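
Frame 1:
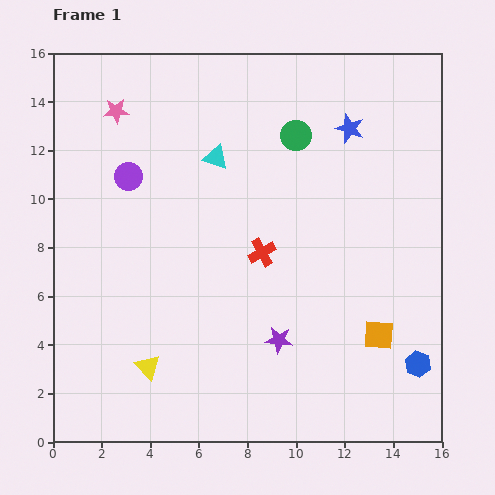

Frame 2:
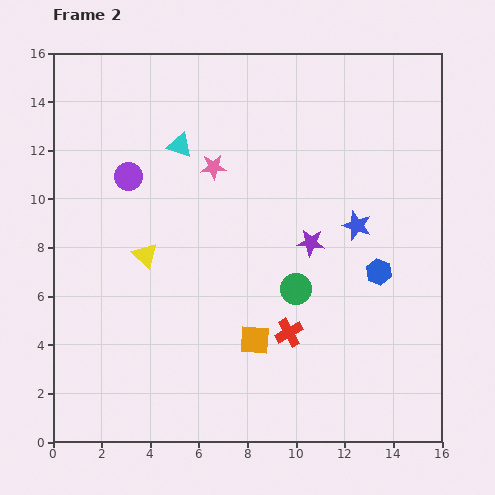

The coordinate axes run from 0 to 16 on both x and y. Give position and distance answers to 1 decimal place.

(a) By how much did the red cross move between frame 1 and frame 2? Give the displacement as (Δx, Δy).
(1.1, -3.3)

The red cross was at (8.6, 7.8) in frame 1 and (9.7, 4.5) in frame 2.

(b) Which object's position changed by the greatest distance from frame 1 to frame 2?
the green circle

(moved 6.3; next 5.1)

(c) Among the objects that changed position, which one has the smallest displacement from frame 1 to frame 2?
the cyan triangle

(moved 1.6)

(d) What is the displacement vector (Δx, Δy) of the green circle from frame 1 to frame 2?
(0.0, -6.3)

The green circle was at (10.0, 12.6) in frame 1 and (10.0, 6.3) in frame 2.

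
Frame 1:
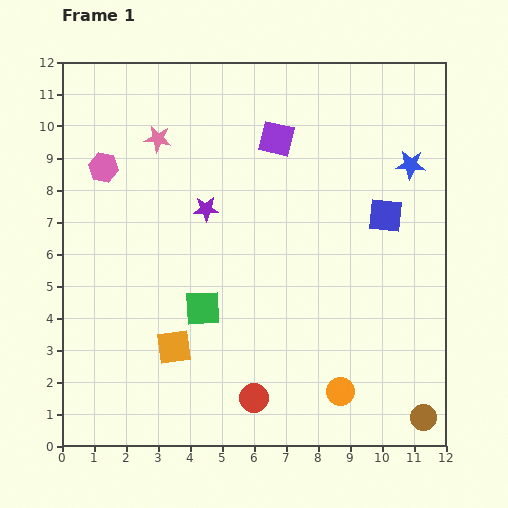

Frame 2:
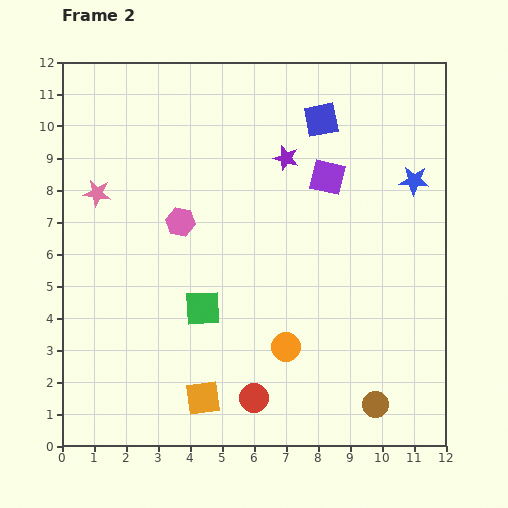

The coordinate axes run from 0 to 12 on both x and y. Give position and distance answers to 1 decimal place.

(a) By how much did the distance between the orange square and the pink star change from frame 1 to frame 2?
+0.7

Distance in frame 1: 6.5. Distance in frame 2: 7.2.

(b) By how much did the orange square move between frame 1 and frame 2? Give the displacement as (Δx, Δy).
(0.9, -1.6)

The orange square was at (3.5, 3.1) in frame 1 and (4.4, 1.5) in frame 2.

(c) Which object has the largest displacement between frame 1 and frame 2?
the blue square

(moved 3.6; next 3.0)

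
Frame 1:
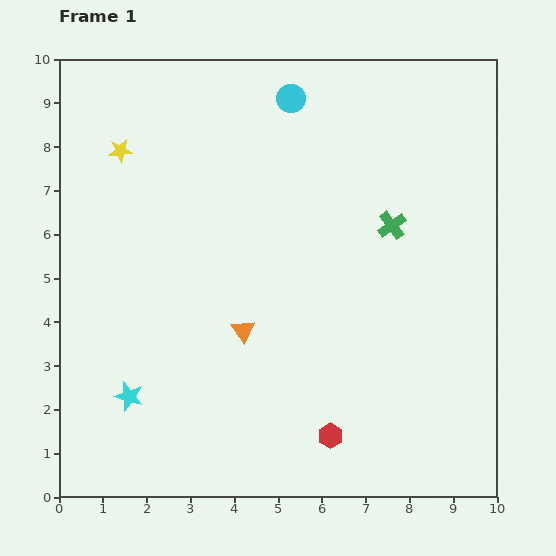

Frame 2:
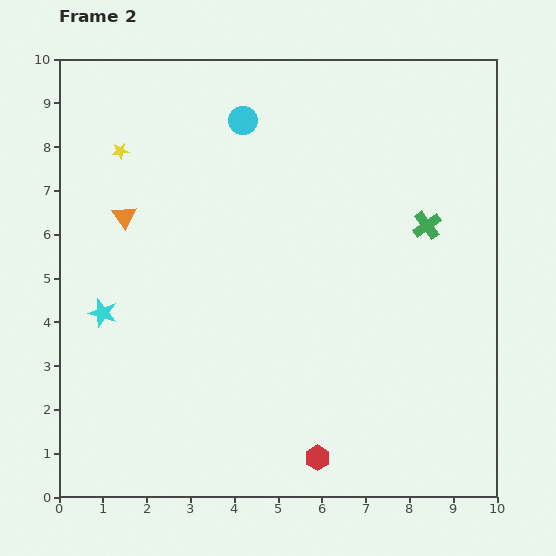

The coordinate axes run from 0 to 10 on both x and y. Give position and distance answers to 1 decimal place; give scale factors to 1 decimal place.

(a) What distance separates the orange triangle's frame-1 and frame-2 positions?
3.7

The orange triangle moved from (4.2, 3.8) to (1.5, 6.4), a distance of √(2.7² + 2.6²) ≈ 3.7.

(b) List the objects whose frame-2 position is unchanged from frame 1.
the yellow star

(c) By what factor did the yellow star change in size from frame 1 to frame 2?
0.7×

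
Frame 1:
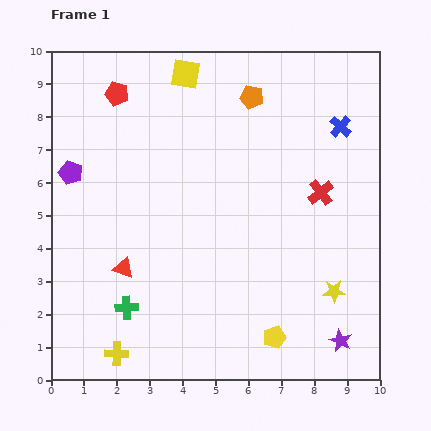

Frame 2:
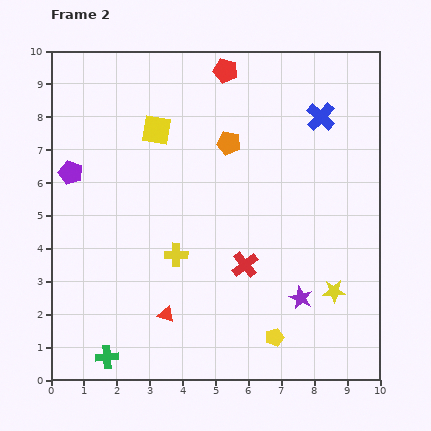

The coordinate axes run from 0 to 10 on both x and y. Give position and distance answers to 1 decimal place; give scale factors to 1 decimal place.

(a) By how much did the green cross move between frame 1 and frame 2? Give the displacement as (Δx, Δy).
(-0.6, -1.5)

The green cross was at (2.3, 2.2) in frame 1 and (1.7, 0.7) in frame 2.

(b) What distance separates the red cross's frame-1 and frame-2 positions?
3.2

The red cross moved from (8.2, 5.7) to (5.9, 3.5), a distance of √(2.3² + 2.2²) ≈ 3.2.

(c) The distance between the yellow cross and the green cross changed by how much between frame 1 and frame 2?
+2.3

Distance in frame 1: 1.4. Distance in frame 2: 3.7.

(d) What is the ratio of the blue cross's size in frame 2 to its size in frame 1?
1.3×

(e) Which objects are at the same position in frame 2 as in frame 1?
the yellow pentagon, the purple pentagon, the yellow star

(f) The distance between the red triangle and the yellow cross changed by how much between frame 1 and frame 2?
-0.8

Distance in frame 1: 2.6. Distance in frame 2: 1.8.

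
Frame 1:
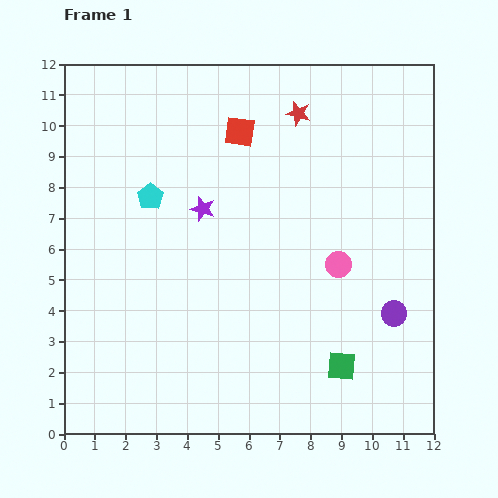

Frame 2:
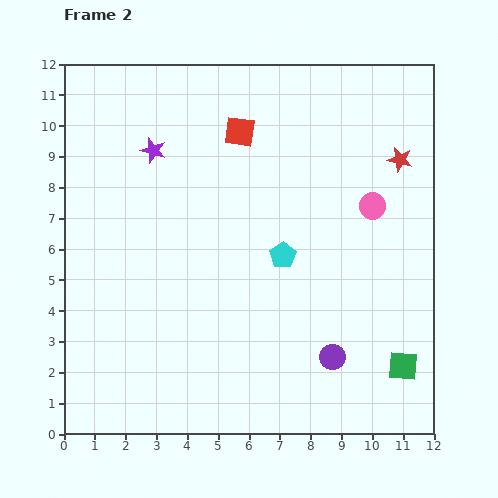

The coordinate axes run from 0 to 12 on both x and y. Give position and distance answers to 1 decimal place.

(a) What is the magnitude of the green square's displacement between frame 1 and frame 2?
2.0

The green square moved from (9.0, 2.2) to (11.0, 2.2), a distance of √(2.0² + 0.0²) ≈ 2.0.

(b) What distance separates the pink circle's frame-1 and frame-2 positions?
2.2

The pink circle moved from (8.9, 5.5) to (10.0, 7.4), a distance of √(1.1² + 1.9²) ≈ 2.2.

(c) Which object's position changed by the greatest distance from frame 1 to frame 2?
the cyan pentagon

(moved 4.7; next 3.6)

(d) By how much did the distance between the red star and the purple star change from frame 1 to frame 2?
+3.6

Distance in frame 1: 4.4. Distance in frame 2: 8.0.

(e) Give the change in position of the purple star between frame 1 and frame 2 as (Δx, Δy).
(-1.6, 1.9)

The purple star was at (4.5, 7.3) in frame 1 and (2.9, 9.2) in frame 2.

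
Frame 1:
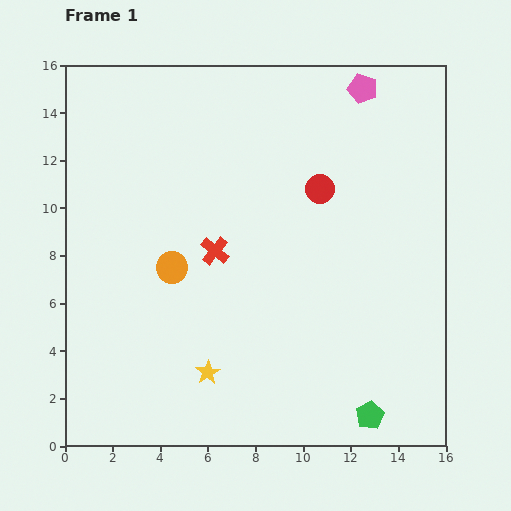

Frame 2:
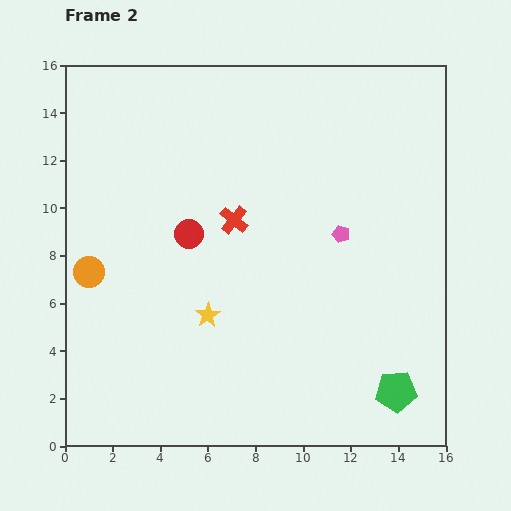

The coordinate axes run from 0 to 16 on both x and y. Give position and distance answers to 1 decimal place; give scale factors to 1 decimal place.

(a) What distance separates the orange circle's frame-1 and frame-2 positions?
3.5

The orange circle moved from (4.5, 7.5) to (1.0, 7.3), a distance of √(3.5² + 0.2²) ≈ 3.5.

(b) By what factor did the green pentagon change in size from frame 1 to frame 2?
1.5×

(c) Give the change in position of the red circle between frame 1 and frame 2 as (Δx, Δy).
(-5.5, -1.9)

The red circle was at (10.7, 10.8) in frame 1 and (5.2, 8.9) in frame 2.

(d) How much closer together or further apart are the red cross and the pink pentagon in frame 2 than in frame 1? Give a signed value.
-4.7

Distance in frame 1: 9.2. Distance in frame 2: 4.5.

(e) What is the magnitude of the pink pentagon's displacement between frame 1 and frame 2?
6.2

The pink pentagon moved from (12.5, 15.0) to (11.6, 8.9), a distance of √(0.9² + 6.1²) ≈ 6.2.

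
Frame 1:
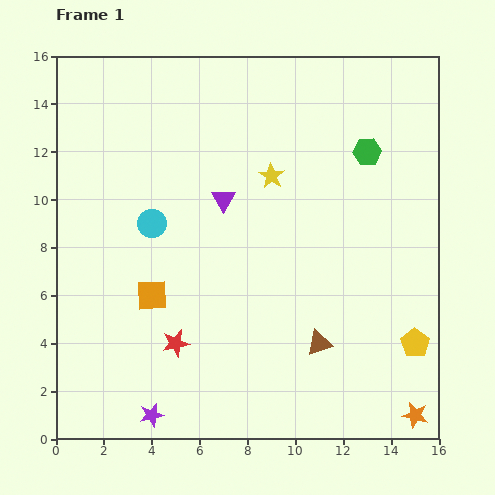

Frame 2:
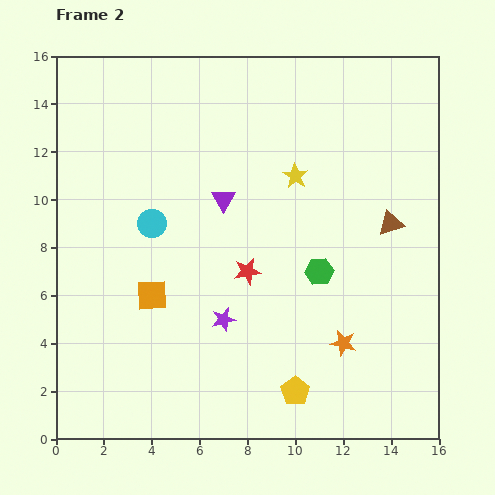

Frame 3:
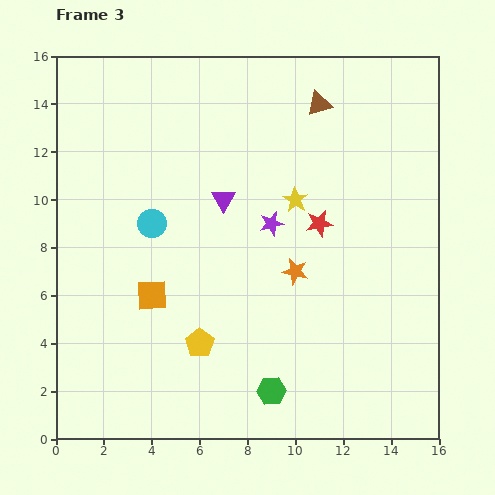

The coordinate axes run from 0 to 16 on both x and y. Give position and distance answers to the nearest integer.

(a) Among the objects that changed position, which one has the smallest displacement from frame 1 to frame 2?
the yellow star

(moved 1)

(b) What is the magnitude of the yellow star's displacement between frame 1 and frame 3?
1

The yellow star moved from (9, 11) to (10, 10), a distance of √(1² + 1²) ≈ 1.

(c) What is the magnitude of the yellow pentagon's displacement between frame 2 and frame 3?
4

The yellow pentagon moved from (10, 2) to (6, 4), a distance of √(4² + 2²) ≈ 4.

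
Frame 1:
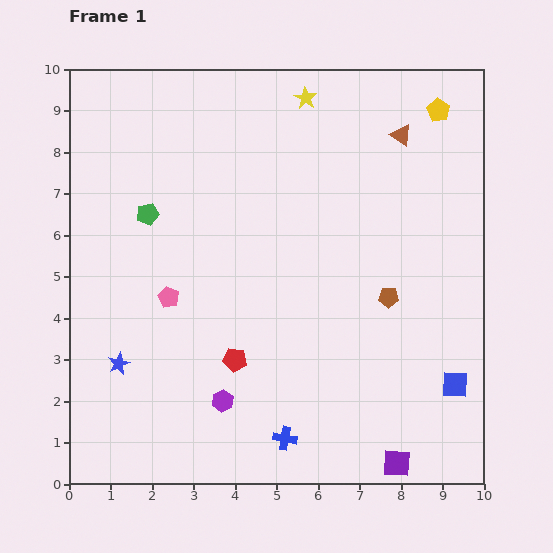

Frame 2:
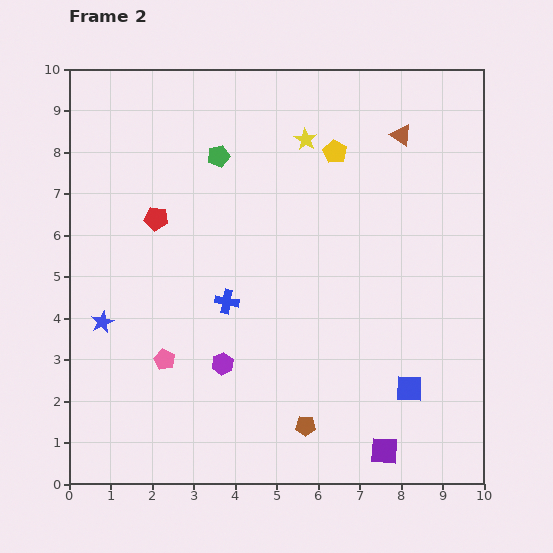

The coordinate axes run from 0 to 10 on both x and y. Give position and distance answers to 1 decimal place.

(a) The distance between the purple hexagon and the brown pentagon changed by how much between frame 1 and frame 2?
-2.2

Distance in frame 1: 4.7. Distance in frame 2: 2.5.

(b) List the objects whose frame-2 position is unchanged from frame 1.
the brown triangle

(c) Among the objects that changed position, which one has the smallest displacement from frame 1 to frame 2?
the purple square

(moved 0.4)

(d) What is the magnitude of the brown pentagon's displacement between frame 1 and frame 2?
3.7

The brown pentagon moved from (7.7, 4.5) to (5.7, 1.4), a distance of √(2.0² + 3.1²) ≈ 3.7.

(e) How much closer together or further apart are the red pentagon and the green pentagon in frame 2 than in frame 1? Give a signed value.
-2.0

Distance in frame 1: 4.1. Distance in frame 2: 2.1.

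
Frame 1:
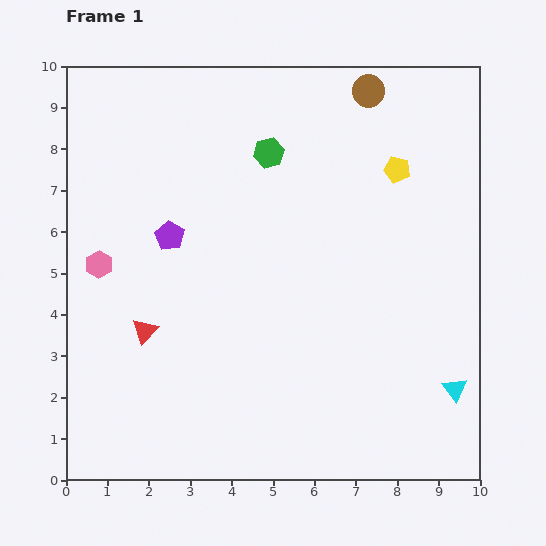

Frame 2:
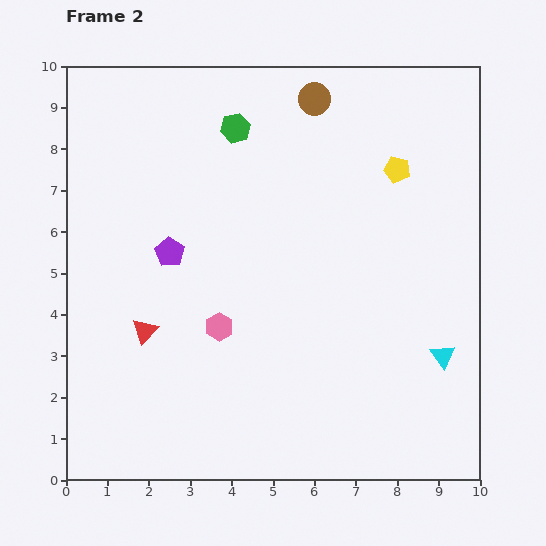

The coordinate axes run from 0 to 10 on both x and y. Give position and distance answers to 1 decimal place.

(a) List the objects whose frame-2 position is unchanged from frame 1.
the yellow pentagon, the red triangle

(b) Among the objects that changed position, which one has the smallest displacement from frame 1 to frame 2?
the purple pentagon

(moved 0.4)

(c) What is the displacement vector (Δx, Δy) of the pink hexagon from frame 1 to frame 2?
(2.9, -1.5)

The pink hexagon was at (0.8, 5.2) in frame 1 and (3.7, 3.7) in frame 2.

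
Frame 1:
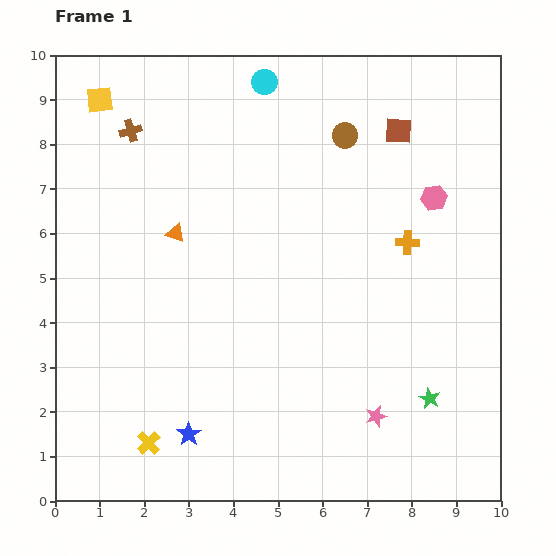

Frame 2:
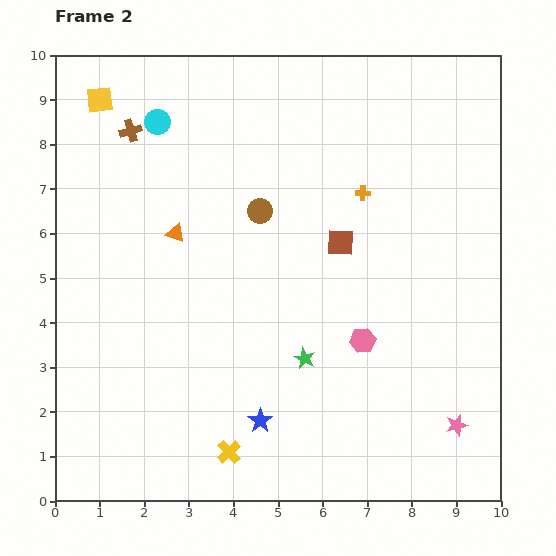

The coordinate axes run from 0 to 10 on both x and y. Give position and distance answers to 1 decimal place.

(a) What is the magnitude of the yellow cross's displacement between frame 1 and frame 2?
1.8

The yellow cross moved from (2.1, 1.3) to (3.9, 1.1), a distance of √(1.8² + 0.2²) ≈ 1.8.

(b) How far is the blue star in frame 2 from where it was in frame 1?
1.6

The blue star moved from (3.0, 1.5) to (4.6, 1.8), a distance of √(1.6² + 0.3²) ≈ 1.6.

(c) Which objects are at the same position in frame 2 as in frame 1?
the brown cross, the yellow square, the orange triangle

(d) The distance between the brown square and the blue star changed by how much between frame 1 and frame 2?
-3.9

Distance in frame 1: 8.3. Distance in frame 2: 4.4.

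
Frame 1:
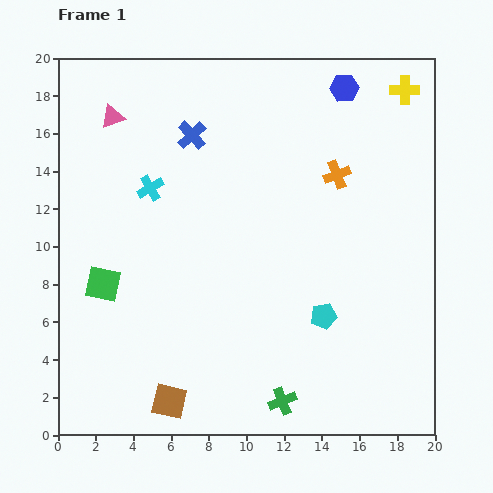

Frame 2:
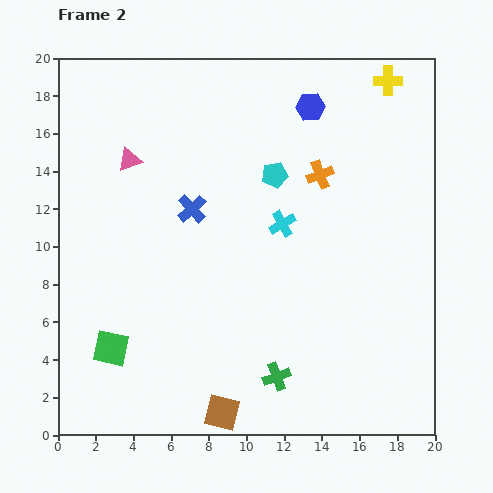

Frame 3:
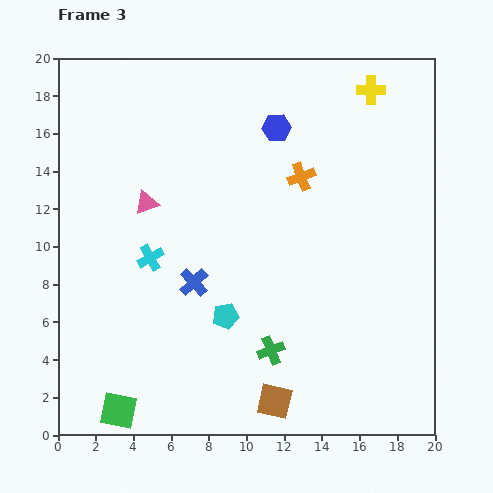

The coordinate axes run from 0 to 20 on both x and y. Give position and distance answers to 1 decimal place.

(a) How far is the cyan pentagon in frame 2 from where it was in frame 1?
7.9

The cyan pentagon moved from (14.1, 6.3) to (11.5, 13.8), a distance of √(2.6² + 7.5²) ≈ 7.9.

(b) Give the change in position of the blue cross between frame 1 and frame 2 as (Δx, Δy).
(0.0, -3.9)

The blue cross was at (7.1, 15.9) in frame 1 and (7.1, 12.0) in frame 2.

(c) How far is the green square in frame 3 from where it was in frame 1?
6.7

The green square moved from (2.4, 8.0) to (3.2, 1.3), a distance of √(0.8² + 6.7²) ≈ 6.7.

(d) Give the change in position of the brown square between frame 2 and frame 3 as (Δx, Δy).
(2.8, 0.6)

The brown square was at (8.7, 1.2) in frame 2 and (11.5, 1.8) in frame 3.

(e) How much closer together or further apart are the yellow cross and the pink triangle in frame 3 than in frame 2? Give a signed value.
-1.0

Distance in frame 2: 14.3. Distance in frame 3: 13.3.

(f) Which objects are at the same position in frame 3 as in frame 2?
none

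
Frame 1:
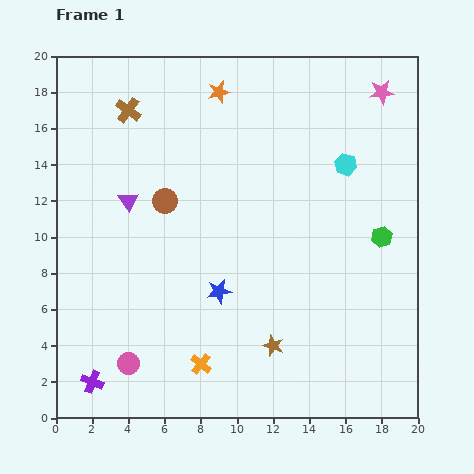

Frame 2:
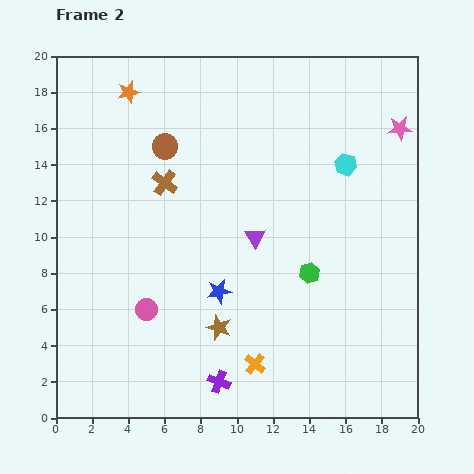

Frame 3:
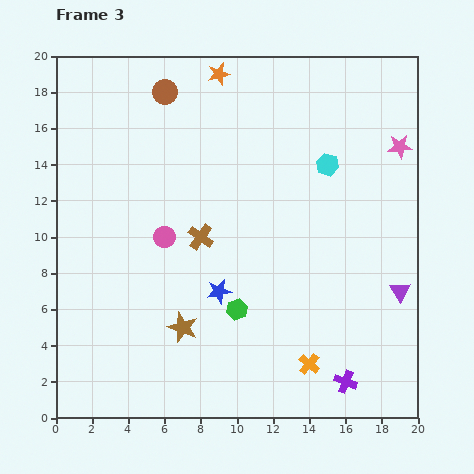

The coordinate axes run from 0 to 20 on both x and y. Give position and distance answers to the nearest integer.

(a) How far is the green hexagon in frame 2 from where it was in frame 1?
4

The green hexagon moved from (18, 10) to (14, 8), a distance of √(4² + 2²) ≈ 4.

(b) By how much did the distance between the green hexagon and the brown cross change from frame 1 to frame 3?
-12

Distance in frame 1: 16. Distance in frame 3: 4.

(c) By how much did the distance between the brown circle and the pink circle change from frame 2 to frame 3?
-1

Distance in frame 2: 9. Distance in frame 3: 8.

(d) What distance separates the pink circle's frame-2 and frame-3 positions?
4

The pink circle moved from (5, 6) to (6, 10), a distance of √(1² + 4²) ≈ 4.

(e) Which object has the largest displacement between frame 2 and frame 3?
the purple triangle

(moved 9; next 7)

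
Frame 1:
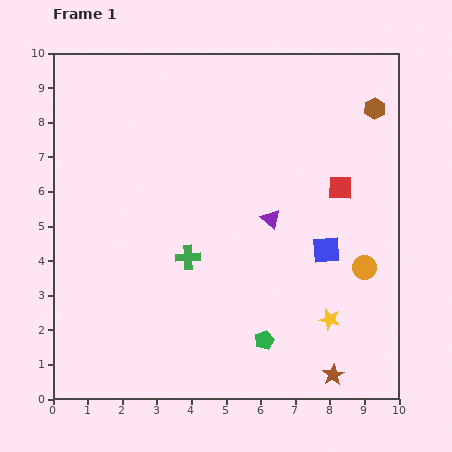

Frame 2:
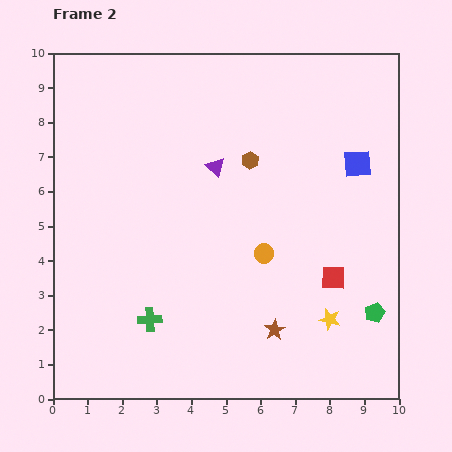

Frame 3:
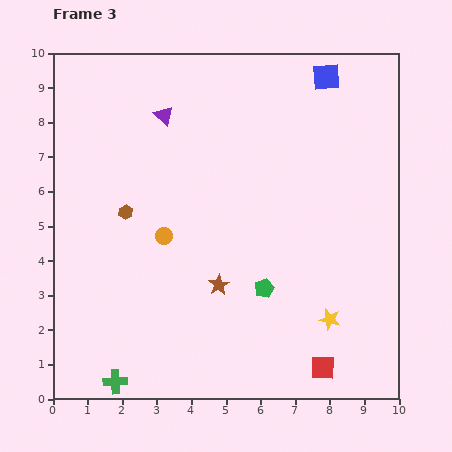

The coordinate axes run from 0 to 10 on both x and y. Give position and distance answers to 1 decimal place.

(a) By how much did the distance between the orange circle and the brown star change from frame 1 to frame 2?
-1.0

Distance in frame 1: 3.2. Distance in frame 2: 2.2.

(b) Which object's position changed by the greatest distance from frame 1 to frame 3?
the brown hexagon

(moved 7.8; next 5.9)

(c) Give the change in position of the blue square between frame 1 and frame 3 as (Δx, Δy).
(0.0, 5.0)

The blue square was at (7.9, 4.3) in frame 1 and (7.9, 9.3) in frame 3.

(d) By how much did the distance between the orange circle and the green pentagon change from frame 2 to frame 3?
-0.3

Distance in frame 2: 3.6. Distance in frame 3: 3.3.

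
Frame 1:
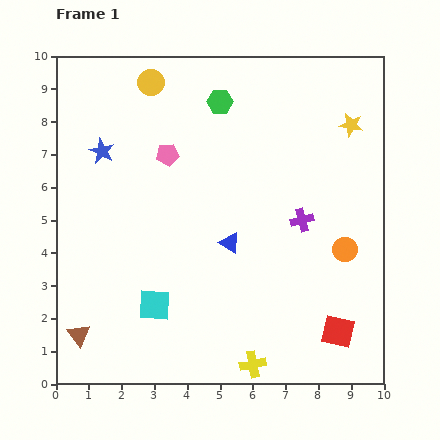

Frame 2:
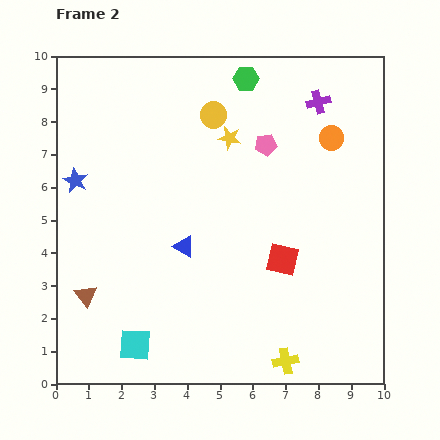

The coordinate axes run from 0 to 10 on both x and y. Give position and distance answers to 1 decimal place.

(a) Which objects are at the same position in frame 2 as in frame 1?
none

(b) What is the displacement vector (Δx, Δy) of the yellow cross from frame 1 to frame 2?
(1.0, 0.1)

The yellow cross was at (6.0, 0.6) in frame 1 and (7.0, 0.7) in frame 2.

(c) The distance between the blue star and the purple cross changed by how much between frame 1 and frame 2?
+1.3

Distance in frame 1: 6.5. Distance in frame 2: 7.8.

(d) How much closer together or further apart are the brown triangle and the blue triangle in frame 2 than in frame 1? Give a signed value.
-2.0

Distance in frame 1: 5.4. Distance in frame 2: 3.4.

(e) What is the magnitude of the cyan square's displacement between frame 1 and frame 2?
1.3

The cyan square moved from (3.0, 2.4) to (2.4, 1.2), a distance of √(0.6² + 1.2²) ≈ 1.3.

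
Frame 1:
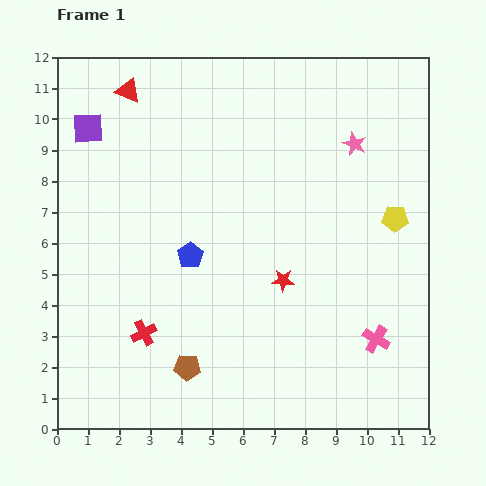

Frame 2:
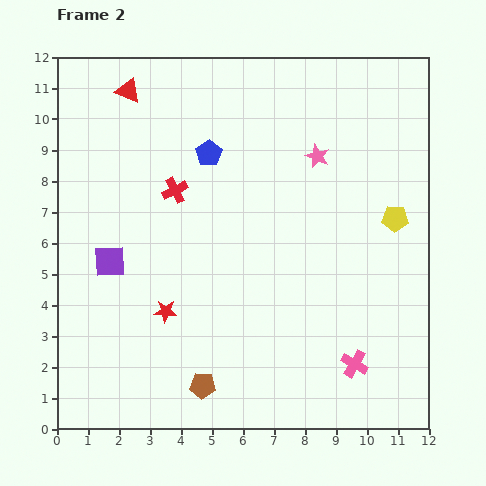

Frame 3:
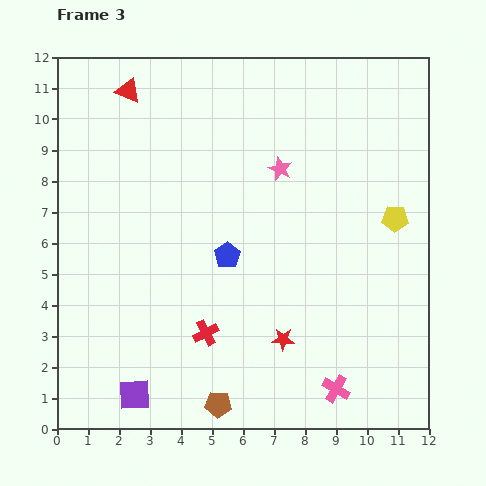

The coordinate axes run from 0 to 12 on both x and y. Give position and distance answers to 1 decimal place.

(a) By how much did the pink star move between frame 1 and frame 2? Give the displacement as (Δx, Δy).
(-1.2, -0.4)

The pink star was at (9.6, 9.2) in frame 1 and (8.4, 8.8) in frame 2.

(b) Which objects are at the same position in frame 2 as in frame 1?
the yellow pentagon, the red triangle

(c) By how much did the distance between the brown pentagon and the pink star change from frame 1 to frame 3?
-1.1

Distance in frame 1: 9.0. Distance in frame 3: 7.9.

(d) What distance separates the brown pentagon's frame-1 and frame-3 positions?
1.6

The brown pentagon moved from (4.2, 2.0) to (5.2, 0.8), a distance of √(1.0² + 1.2²) ≈ 1.6.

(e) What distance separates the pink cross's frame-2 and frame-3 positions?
1.0

The pink cross moved from (9.6, 2.1) to (9.0, 1.3), a distance of √(0.6² + 0.8²) ≈ 1.0.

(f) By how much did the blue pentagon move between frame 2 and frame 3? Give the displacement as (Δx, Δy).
(0.6, -3.3)

The blue pentagon was at (4.9, 8.9) in frame 2 and (5.5, 5.6) in frame 3.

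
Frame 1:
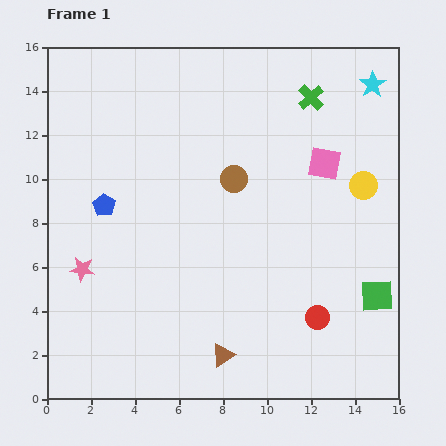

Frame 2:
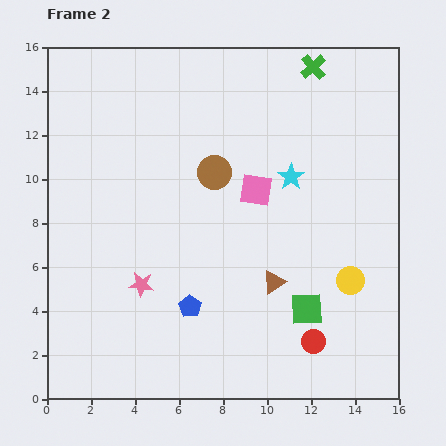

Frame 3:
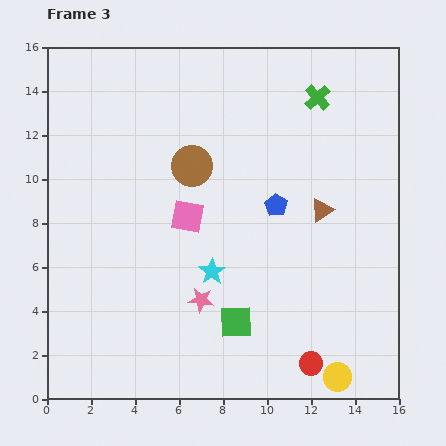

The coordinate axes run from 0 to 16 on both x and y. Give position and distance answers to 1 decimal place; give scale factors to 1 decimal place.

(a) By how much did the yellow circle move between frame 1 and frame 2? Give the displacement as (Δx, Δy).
(-0.6, -4.3)

The yellow circle was at (14.4, 9.7) in frame 1 and (13.8, 5.4) in frame 2.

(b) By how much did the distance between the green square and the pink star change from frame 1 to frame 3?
-11.6

Distance in frame 1: 13.5. Distance in frame 3: 1.9.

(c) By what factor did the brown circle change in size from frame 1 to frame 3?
1.5×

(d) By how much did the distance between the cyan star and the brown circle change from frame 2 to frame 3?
+1.4

Distance in frame 2: 3.5. Distance in frame 3: 4.9.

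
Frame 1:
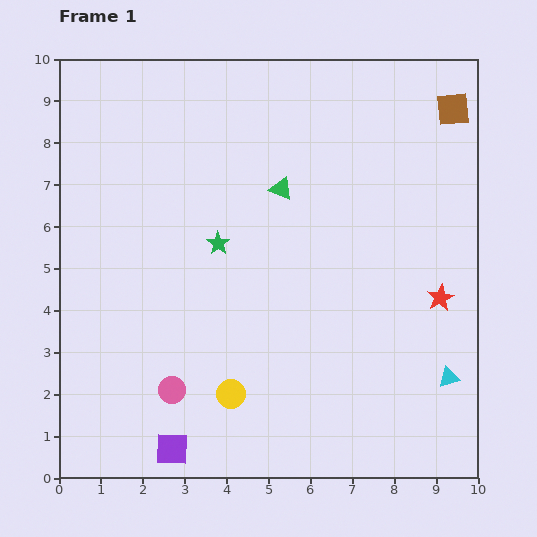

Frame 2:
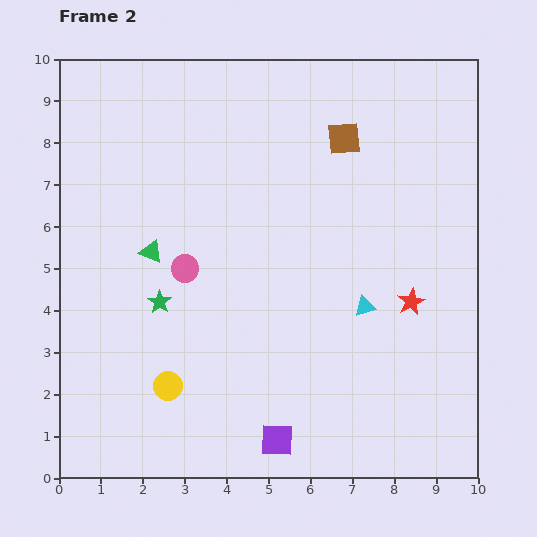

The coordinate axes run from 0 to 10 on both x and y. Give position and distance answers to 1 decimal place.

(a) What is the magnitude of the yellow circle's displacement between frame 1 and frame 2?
1.5

The yellow circle moved from (4.1, 2.0) to (2.6, 2.2), a distance of √(1.5² + 0.2²) ≈ 1.5.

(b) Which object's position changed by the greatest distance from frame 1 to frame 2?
the green triangle

(moved 3.4; next 2.9)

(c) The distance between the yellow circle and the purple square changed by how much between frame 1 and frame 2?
+1.0

Distance in frame 1: 1.9. Distance in frame 2: 2.9.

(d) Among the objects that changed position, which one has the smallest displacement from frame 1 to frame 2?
the red star

(moved 0.7)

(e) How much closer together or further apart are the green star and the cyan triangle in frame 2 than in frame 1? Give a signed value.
-1.5

Distance in frame 1: 6.4. Distance in frame 2: 4.9.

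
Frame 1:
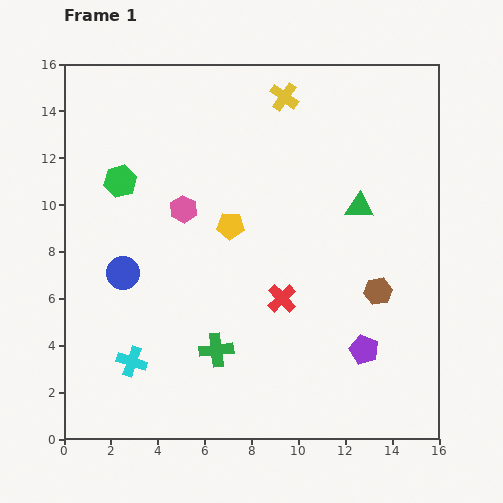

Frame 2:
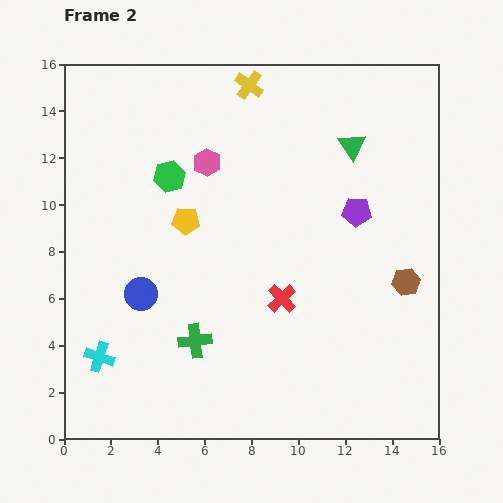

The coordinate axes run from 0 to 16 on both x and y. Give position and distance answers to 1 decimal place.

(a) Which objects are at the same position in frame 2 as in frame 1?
the red cross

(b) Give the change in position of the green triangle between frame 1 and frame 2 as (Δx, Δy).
(-0.3, 2.6)

The green triangle was at (12.6, 9.9) in frame 1 and (12.3, 12.5) in frame 2.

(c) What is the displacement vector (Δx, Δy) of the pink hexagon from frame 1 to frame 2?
(1.0, 2.0)

The pink hexagon was at (5.1, 9.8) in frame 1 and (6.1, 11.8) in frame 2.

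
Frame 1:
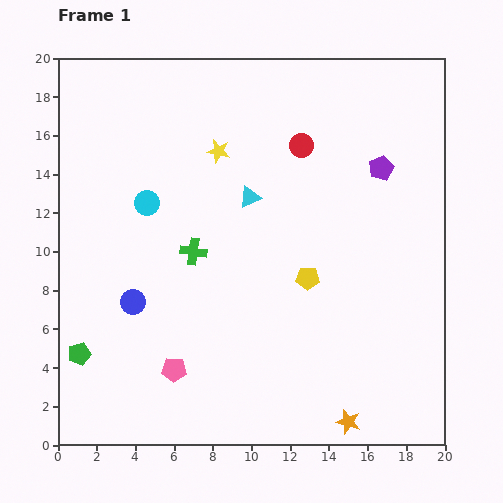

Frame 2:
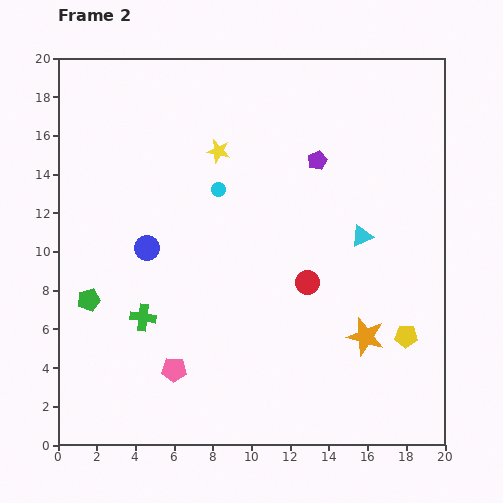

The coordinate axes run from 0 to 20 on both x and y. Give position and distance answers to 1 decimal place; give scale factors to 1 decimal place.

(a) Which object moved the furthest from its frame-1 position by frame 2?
the red circle

(moved 7.1; next 6.1)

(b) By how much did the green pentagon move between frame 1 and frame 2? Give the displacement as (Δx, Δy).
(0.5, 2.8)

The green pentagon was at (1.1, 4.7) in frame 1 and (1.6, 7.5) in frame 2.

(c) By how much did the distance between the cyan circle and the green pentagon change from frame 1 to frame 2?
+0.3

Distance in frame 1: 8.5. Distance in frame 2: 8.8.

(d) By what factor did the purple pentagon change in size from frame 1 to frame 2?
0.8×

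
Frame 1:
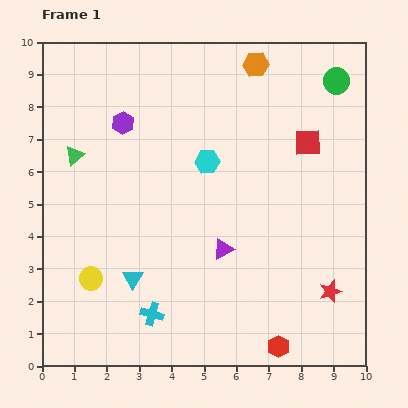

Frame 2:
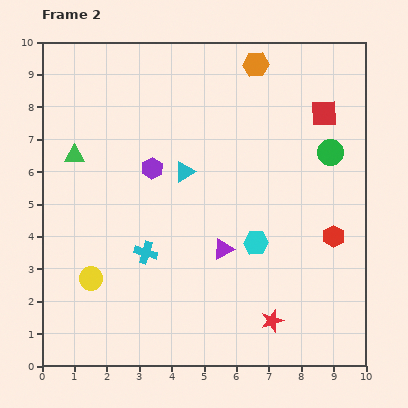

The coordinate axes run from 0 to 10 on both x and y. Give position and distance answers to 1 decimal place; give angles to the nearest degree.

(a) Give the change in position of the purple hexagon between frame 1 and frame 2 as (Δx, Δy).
(0.9, -1.4)

The purple hexagon was at (2.5, 7.5) in frame 1 and (3.4, 6.1) in frame 2.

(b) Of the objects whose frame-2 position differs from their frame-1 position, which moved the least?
the red square

(moved 1.0)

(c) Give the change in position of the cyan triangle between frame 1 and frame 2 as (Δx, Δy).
(1.6, 3.3)

The cyan triangle was at (2.8, 2.7) in frame 1 and (4.4, 6.0) in frame 2.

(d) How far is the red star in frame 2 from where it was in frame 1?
2.0

The red star moved from (8.9, 2.3) to (7.1, 1.4), a distance of √(1.8² + 0.9²) ≈ 2.0.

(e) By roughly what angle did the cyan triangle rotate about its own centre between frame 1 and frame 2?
26° clockwise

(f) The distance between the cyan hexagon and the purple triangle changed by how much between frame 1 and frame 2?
-1.7

Distance in frame 1: 2.7. Distance in frame 2: 1.0.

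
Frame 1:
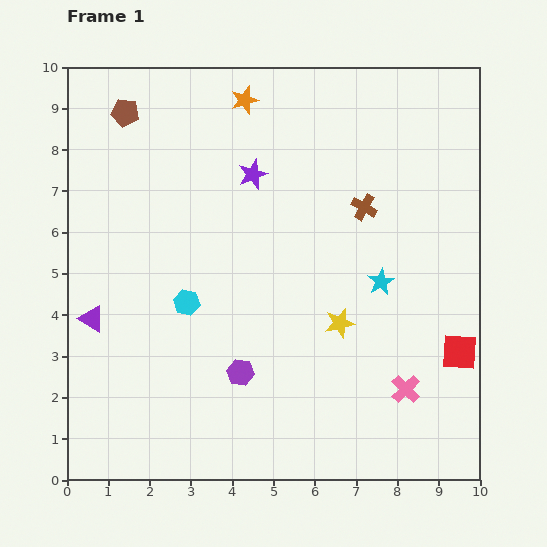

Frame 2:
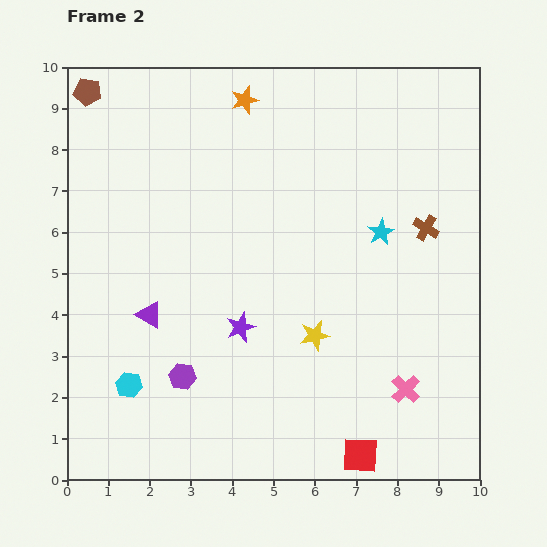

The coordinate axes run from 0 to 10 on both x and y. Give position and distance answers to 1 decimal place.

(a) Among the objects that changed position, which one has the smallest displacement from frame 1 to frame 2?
the yellow star

(moved 0.7)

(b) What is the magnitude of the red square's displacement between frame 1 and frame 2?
3.5

The red square moved from (9.5, 3.1) to (7.1, 0.6), a distance of √(2.4² + 2.5²) ≈ 3.5.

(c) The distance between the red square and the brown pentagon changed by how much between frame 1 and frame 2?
+1.0

Distance in frame 1: 10.0. Distance in frame 2: 11.0.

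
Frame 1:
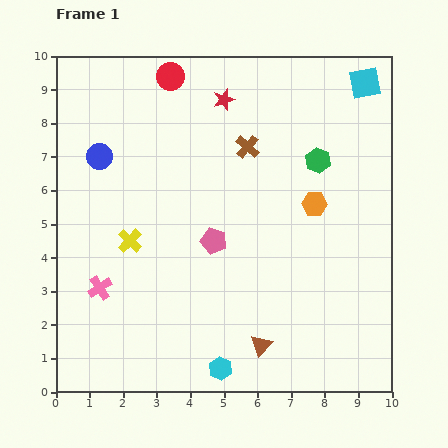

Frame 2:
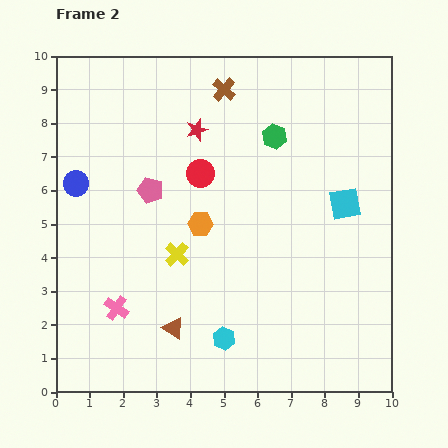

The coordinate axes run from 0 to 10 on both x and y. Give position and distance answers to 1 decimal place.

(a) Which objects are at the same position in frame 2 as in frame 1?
none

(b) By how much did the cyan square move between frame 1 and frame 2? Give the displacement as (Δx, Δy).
(-0.6, -3.6)

The cyan square was at (9.2, 9.2) in frame 1 and (8.6, 5.6) in frame 2.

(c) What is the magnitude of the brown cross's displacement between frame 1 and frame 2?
1.8

The brown cross moved from (5.7, 7.3) to (5.0, 9.0), a distance of √(0.7² + 1.7²) ≈ 1.8.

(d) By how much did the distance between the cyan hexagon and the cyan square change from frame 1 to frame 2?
-4.1

Distance in frame 1: 9.5. Distance in frame 2: 5.4.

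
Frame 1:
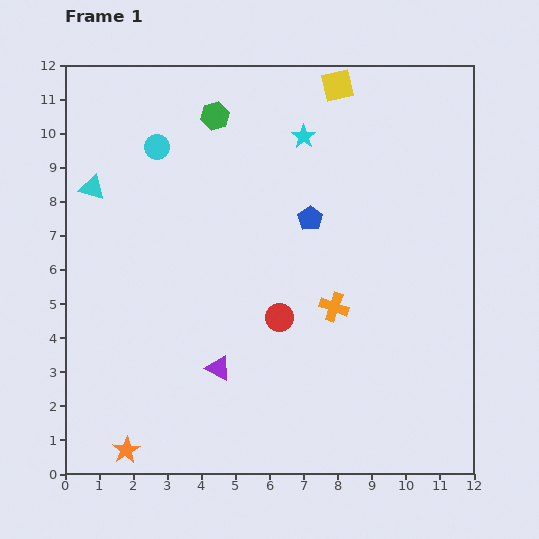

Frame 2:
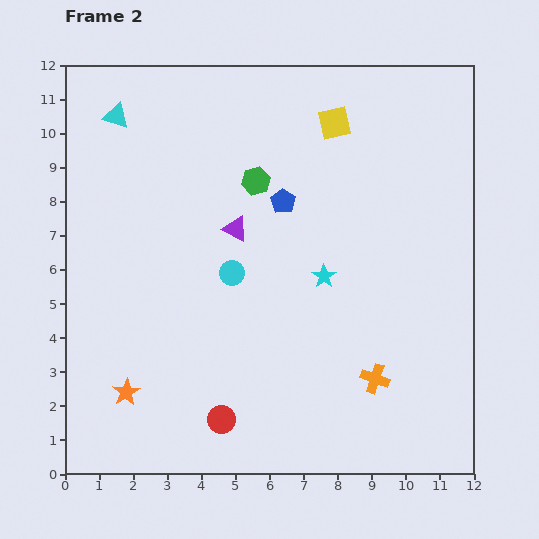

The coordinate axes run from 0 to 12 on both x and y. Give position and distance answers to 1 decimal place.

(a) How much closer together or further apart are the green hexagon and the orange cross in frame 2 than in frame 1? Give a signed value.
+0.2

Distance in frame 1: 6.6. Distance in frame 2: 6.8.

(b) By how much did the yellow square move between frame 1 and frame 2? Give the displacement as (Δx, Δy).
(-0.1, -1.1)

The yellow square was at (8.0, 11.4) in frame 1 and (7.9, 10.3) in frame 2.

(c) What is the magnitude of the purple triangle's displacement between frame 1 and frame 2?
4.1

The purple triangle moved from (4.5, 3.1) to (5.0, 7.2), a distance of √(0.5² + 4.1²) ≈ 4.1.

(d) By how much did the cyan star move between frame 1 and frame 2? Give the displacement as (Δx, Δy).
(0.6, -4.1)

The cyan star was at (7.0, 9.9) in frame 1 and (7.6, 5.8) in frame 2.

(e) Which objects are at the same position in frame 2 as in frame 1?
none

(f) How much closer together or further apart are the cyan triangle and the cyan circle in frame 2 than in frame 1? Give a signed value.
+3.5

Distance in frame 1: 2.2. Distance in frame 2: 5.7.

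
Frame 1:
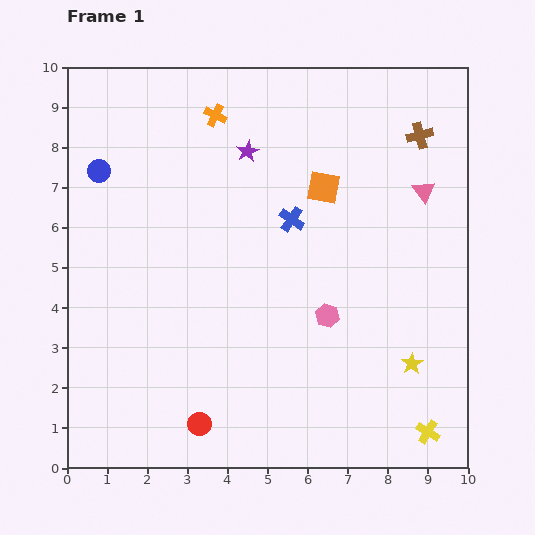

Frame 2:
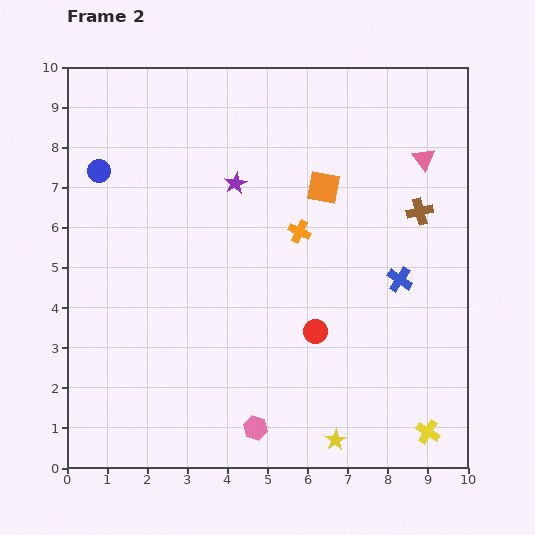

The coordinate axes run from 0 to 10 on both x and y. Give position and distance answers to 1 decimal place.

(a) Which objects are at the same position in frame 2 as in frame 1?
the yellow cross, the blue circle, the orange square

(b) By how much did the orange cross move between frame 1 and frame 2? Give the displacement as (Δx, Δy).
(2.1, -2.9)

The orange cross was at (3.7, 8.8) in frame 1 and (5.8, 5.9) in frame 2.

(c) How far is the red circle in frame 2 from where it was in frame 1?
3.7

The red circle moved from (3.3, 1.1) to (6.2, 3.4), a distance of √(2.9² + 2.3²) ≈ 3.7.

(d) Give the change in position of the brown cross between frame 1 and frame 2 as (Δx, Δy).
(0.0, -1.9)

The brown cross was at (8.8, 8.3) in frame 1 and (8.8, 6.4) in frame 2.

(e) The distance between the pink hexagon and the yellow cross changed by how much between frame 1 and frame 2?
+0.5

Distance in frame 1: 3.8. Distance in frame 2: 4.3.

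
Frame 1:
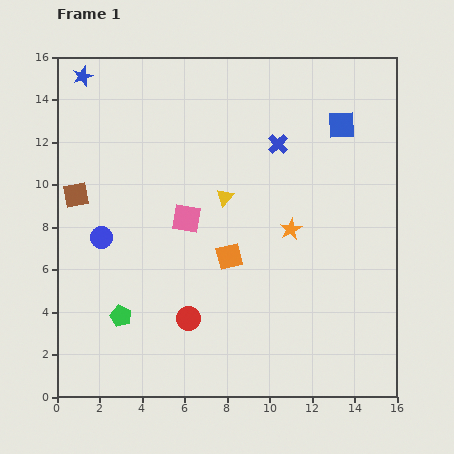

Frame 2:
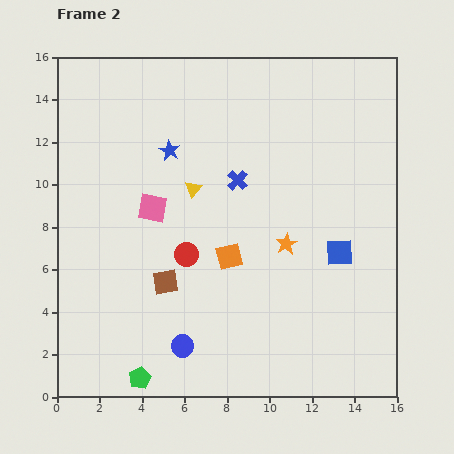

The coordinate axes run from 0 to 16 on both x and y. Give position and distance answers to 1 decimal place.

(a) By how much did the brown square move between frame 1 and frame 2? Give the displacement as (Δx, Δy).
(4.2, -4.1)

The brown square was at (0.9, 9.5) in frame 1 and (5.1, 5.4) in frame 2.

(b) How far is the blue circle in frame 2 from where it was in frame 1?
6.4

The blue circle moved from (2.1, 7.5) to (5.9, 2.4), a distance of √(3.8² + 5.1²) ≈ 6.4.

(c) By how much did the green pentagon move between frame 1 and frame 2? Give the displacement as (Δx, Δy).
(0.9, -2.9)

The green pentagon was at (3.0, 3.8) in frame 1 and (3.9, 0.9) in frame 2.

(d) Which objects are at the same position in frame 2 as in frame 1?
the orange square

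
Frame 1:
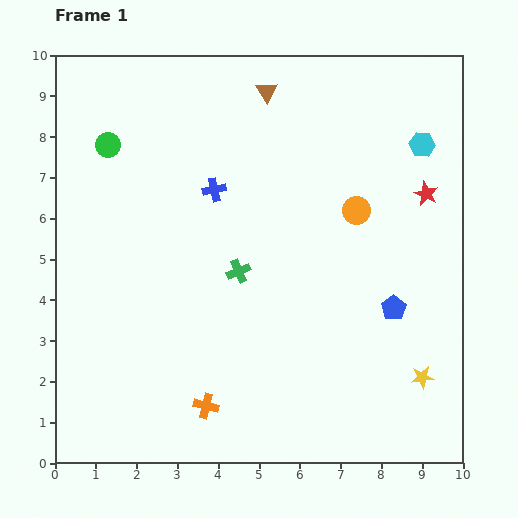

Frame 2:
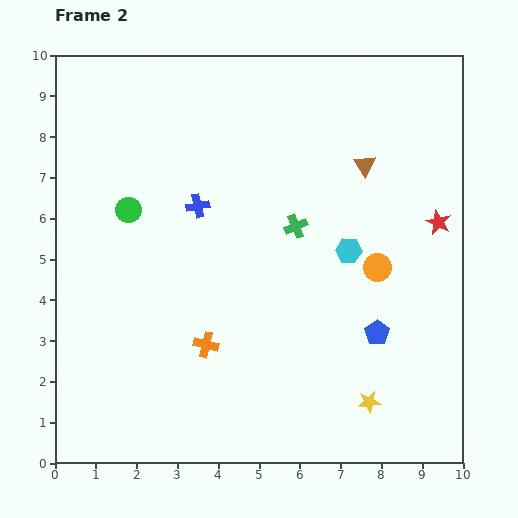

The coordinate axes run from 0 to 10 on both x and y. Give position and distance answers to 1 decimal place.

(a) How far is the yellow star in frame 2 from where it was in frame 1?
1.4

The yellow star moved from (9.0, 2.1) to (7.7, 1.5), a distance of √(1.3² + 0.6²) ≈ 1.4.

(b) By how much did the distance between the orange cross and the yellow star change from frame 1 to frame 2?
-1.1

Distance in frame 1: 5.3. Distance in frame 2: 4.2.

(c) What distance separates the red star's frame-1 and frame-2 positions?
0.8

The red star moved from (9.1, 6.6) to (9.4, 5.9), a distance of √(0.3² + 0.7²) ≈ 0.8.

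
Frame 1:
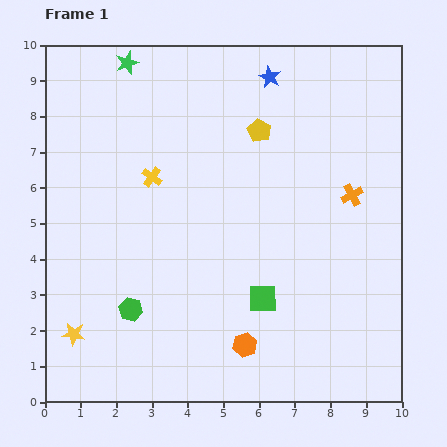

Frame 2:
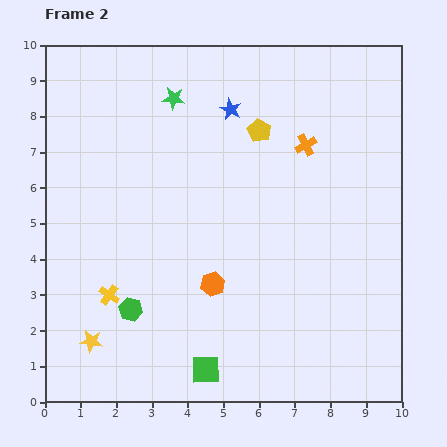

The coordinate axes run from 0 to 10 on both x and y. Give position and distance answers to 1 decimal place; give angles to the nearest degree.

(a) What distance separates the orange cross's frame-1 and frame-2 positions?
1.9

The orange cross moved from (8.6, 5.8) to (7.3, 7.2), a distance of √(1.3² + 1.4²) ≈ 1.9.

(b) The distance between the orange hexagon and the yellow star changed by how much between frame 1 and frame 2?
-1.0

Distance in frame 1: 4.8. Distance in frame 2: 3.8.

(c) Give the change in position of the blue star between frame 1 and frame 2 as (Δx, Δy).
(-1.1, -0.9)

The blue star was at (6.3, 9.1) in frame 1 and (5.2, 8.2) in frame 2.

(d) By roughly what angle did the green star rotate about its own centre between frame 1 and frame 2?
27° clockwise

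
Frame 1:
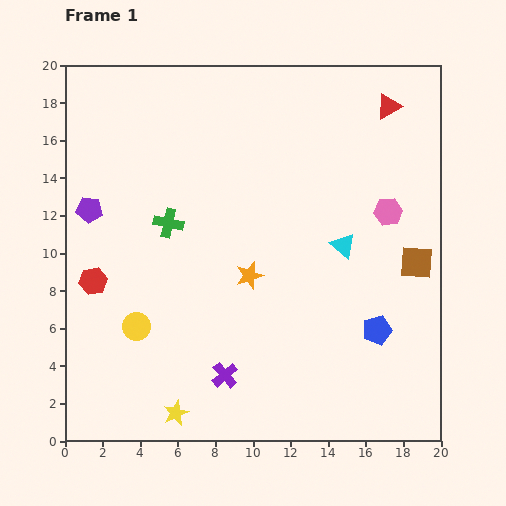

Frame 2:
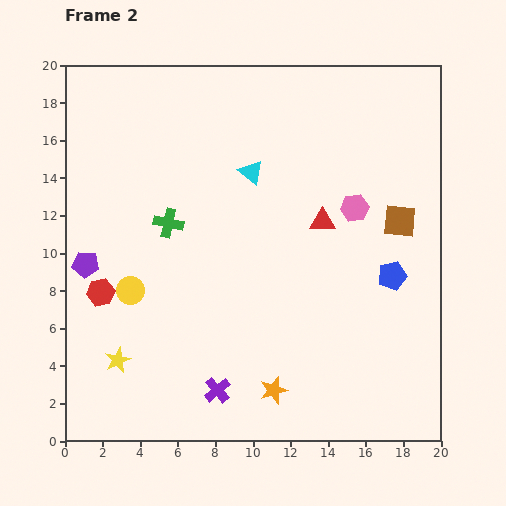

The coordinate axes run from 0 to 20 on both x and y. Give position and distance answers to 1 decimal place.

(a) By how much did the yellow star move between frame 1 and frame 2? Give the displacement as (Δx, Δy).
(-3.1, 2.8)

The yellow star was at (5.9, 1.5) in frame 1 and (2.8, 4.3) in frame 2.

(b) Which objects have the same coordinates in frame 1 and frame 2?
the green cross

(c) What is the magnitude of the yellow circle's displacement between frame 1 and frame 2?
1.9

The yellow circle moved from (3.8, 6.1) to (3.5, 8.0), a distance of √(0.3² + 1.9²) ≈ 1.9.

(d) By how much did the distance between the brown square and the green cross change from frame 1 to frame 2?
-1.1

Distance in frame 1: 13.4. Distance in frame 2: 12.3.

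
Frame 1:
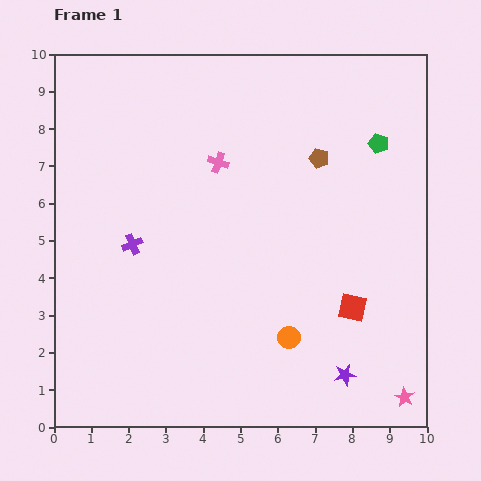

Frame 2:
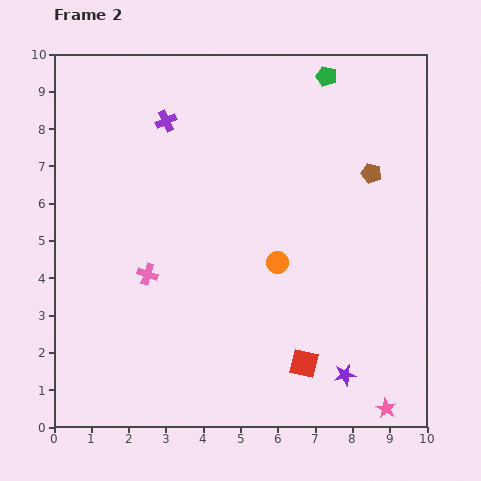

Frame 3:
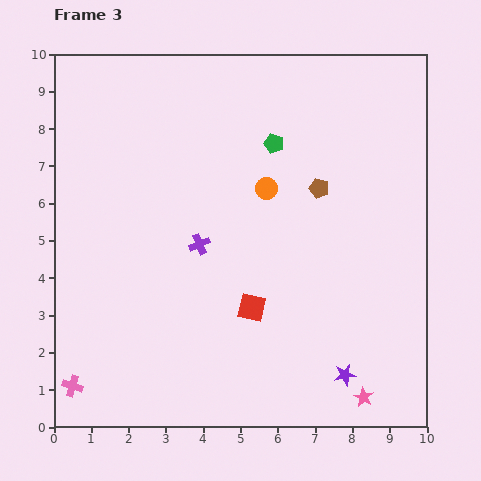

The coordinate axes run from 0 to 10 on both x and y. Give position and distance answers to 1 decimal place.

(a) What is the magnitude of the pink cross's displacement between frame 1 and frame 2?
3.6

The pink cross moved from (4.4, 7.1) to (2.5, 4.1), a distance of √(1.9² + 3.0²) ≈ 3.6.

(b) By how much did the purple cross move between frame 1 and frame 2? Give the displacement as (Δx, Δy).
(0.9, 3.3)

The purple cross was at (2.1, 4.9) in frame 1 and (3.0, 8.2) in frame 2.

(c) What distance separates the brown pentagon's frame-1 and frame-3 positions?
0.8

The brown pentagon moved from (7.1, 7.2) to (7.1, 6.4), a distance of √(0.0² + 0.8²) ≈ 0.8.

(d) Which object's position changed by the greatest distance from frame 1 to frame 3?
the pink cross

(moved 7.2; next 4.0)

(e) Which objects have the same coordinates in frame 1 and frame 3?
the purple star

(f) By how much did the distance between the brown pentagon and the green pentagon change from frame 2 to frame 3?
-1.2

Distance in frame 2: 2.9. Distance in frame 3: 1.7.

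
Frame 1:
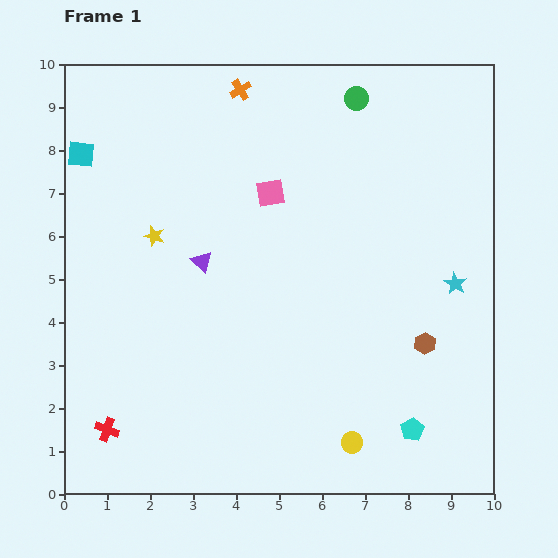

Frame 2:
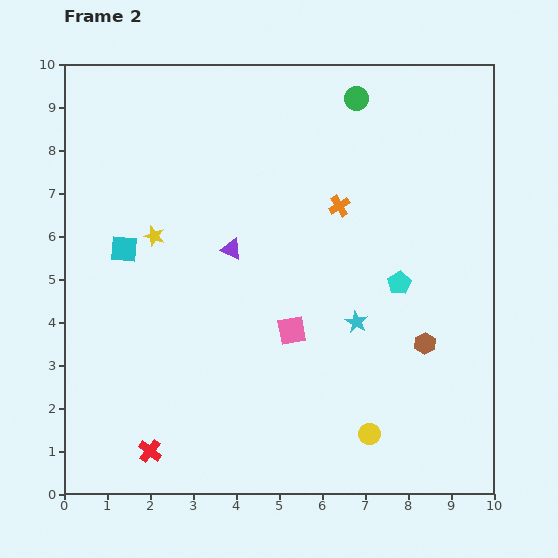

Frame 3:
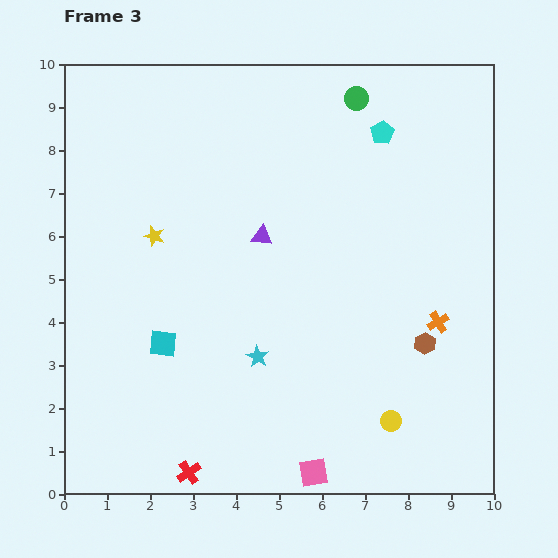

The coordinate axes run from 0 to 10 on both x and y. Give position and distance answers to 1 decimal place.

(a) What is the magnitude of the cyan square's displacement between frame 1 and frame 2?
2.4

The cyan square moved from (0.4, 7.9) to (1.4, 5.7), a distance of √(1.0² + 2.2²) ≈ 2.4.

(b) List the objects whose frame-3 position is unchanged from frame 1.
the brown hexagon, the green circle, the yellow star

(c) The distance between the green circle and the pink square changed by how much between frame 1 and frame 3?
+5.8

Distance in frame 1: 3.0. Distance in frame 3: 8.8.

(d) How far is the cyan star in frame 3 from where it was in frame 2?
2.4

The cyan star moved from (6.8, 4.0) to (4.5, 3.2), a distance of √(2.3² + 0.8²) ≈ 2.4.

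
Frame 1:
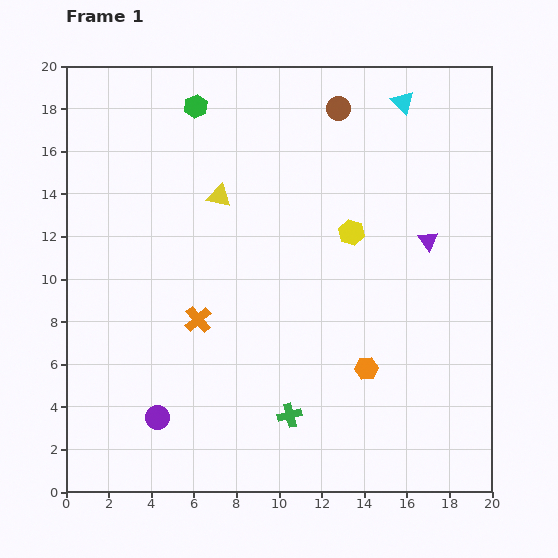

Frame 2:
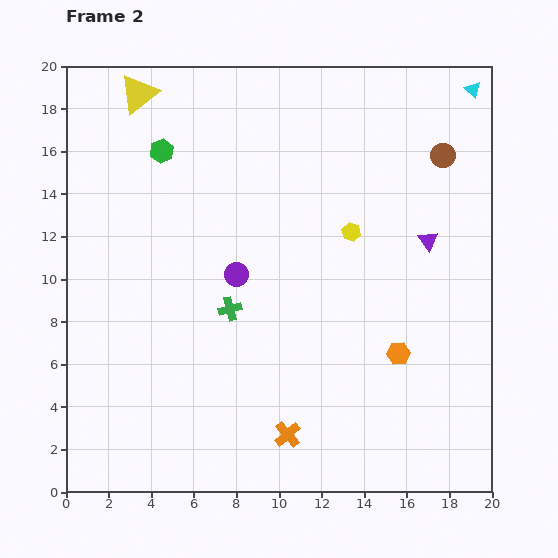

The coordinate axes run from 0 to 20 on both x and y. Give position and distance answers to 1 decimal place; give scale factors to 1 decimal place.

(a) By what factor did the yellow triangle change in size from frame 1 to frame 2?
1.6×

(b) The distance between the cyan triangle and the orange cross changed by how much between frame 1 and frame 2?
+4.4

Distance in frame 1: 14.0. Distance in frame 2: 18.4.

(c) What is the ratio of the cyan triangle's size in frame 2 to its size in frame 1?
0.7×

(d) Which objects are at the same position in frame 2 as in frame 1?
the yellow hexagon, the purple triangle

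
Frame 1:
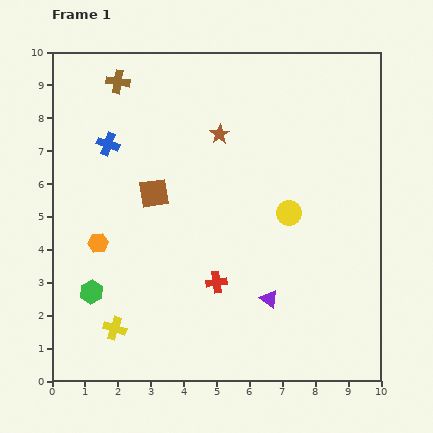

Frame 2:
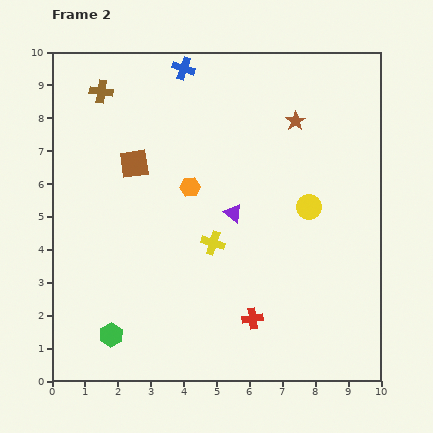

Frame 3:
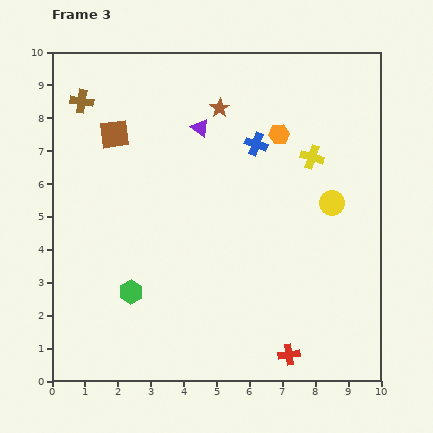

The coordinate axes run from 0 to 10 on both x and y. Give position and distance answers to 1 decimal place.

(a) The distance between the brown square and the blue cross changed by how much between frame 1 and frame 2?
+1.2

Distance in frame 1: 2.1. Distance in frame 2: 3.3.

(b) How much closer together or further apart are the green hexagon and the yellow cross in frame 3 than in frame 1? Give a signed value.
+5.6

Distance in frame 1: 1.3. Distance in frame 3: 6.9.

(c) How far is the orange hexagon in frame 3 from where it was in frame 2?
3.1

The orange hexagon moved from (4.2, 5.9) to (6.9, 7.5), a distance of √(2.7² + 1.6²) ≈ 3.1.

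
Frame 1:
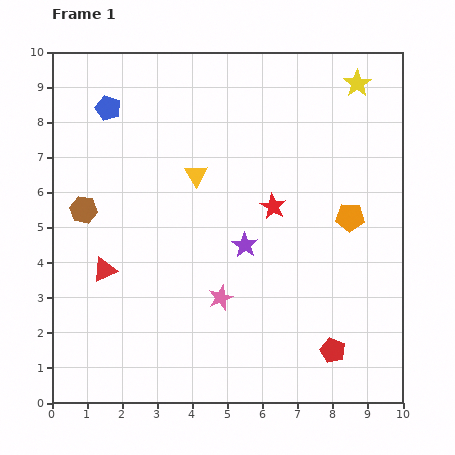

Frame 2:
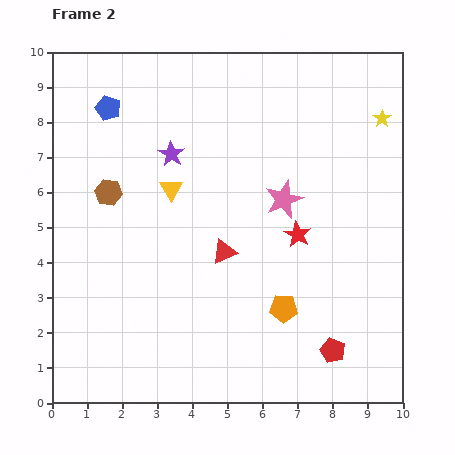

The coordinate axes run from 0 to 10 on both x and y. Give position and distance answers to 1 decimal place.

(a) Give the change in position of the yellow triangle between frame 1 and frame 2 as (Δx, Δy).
(-0.7, -0.4)

The yellow triangle was at (4.1, 6.5) in frame 1 and (3.4, 6.1) in frame 2.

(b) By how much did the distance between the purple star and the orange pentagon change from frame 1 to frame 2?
+2.3

Distance in frame 1: 3.1. Distance in frame 2: 5.4.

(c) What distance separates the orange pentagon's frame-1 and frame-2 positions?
3.2

The orange pentagon moved from (8.5, 5.3) to (6.6, 2.7), a distance of √(1.9² + 2.6²) ≈ 3.2.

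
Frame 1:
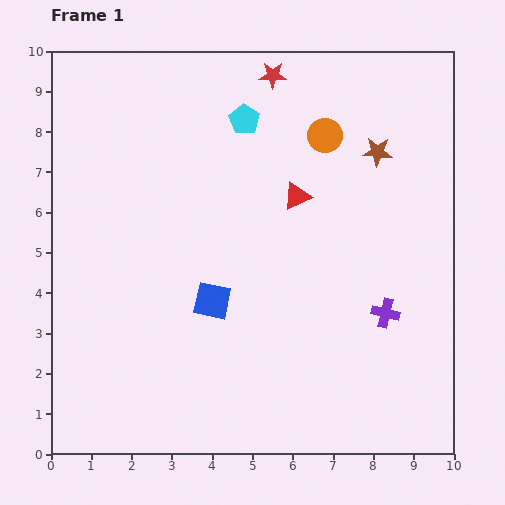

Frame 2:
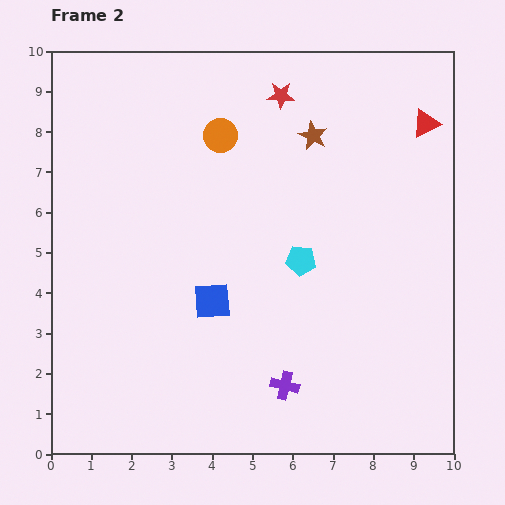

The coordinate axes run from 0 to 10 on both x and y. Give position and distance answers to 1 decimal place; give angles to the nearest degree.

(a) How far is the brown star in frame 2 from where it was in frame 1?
1.6

The brown star moved from (8.1, 7.5) to (6.5, 7.9), a distance of √(1.6² + 0.4²) ≈ 1.6.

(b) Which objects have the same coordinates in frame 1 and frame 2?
the blue square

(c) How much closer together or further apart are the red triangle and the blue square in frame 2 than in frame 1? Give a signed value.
+3.6

Distance in frame 1: 3.3. Distance in frame 2: 6.9.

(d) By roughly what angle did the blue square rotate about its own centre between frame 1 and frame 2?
17° counter-clockwise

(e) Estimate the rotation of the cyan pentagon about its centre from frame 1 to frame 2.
27° counter-clockwise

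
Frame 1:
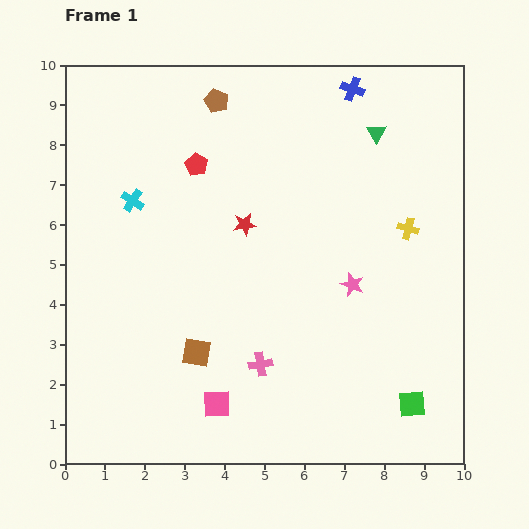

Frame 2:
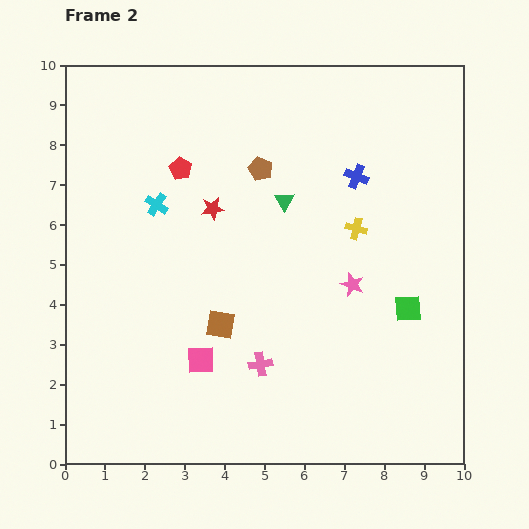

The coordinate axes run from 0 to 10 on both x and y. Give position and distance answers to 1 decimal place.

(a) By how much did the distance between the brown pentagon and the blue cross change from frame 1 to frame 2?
-1.0

Distance in frame 1: 3.4. Distance in frame 2: 2.4.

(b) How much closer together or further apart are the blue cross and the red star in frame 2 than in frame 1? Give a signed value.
-0.6

Distance in frame 1: 4.3. Distance in frame 2: 3.7.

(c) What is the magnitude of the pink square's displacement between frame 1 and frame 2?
1.2

The pink square moved from (3.8, 1.5) to (3.4, 2.6), a distance of √(0.4² + 1.1²) ≈ 1.2.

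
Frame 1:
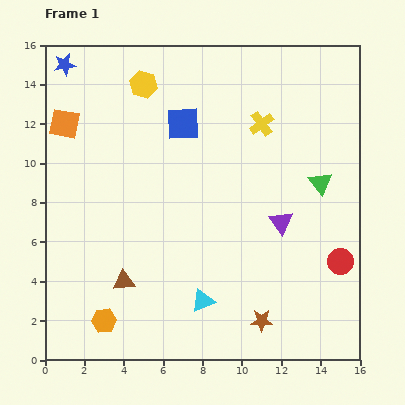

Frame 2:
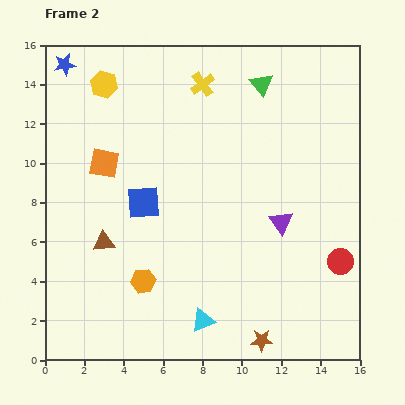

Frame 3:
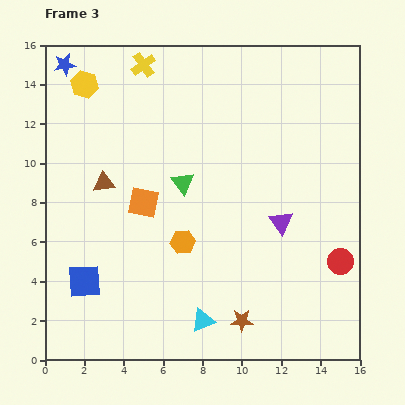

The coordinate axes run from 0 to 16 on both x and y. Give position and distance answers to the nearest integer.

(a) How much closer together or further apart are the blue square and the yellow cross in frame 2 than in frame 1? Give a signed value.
+3

Distance in frame 1: 4. Distance in frame 2: 7.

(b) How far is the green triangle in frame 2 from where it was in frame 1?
6

The green triangle moved from (14, 9) to (11, 14), a distance of √(3² + 5²) ≈ 6.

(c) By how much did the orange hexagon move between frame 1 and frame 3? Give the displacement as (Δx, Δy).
(4, 4)

The orange hexagon was at (3, 2) in frame 1 and (7, 6) in frame 3.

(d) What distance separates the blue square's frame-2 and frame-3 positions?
5

The blue square moved from (5, 8) to (2, 4), a distance of √(3² + 4²) ≈ 5.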